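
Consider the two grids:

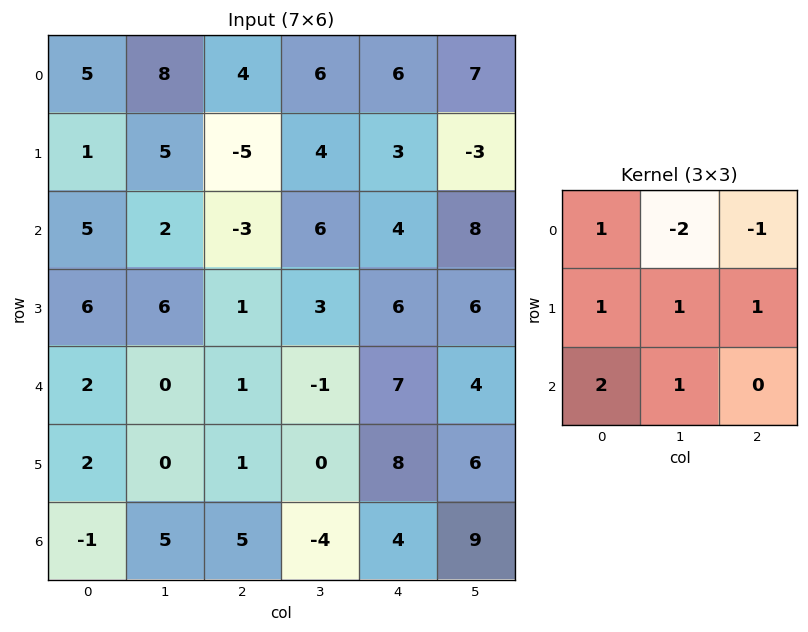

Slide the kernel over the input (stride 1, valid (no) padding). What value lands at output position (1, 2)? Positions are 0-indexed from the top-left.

-4

The receptive field on the input at this output position is [-5 4 3 / -3 6 4 / 1 3 6]. Elementwise product with the kernel and sum: -5·1 + 4·-2 + 3·-1 + -3·1 + 6·1 + 4·1 + 1·2 + 3·1.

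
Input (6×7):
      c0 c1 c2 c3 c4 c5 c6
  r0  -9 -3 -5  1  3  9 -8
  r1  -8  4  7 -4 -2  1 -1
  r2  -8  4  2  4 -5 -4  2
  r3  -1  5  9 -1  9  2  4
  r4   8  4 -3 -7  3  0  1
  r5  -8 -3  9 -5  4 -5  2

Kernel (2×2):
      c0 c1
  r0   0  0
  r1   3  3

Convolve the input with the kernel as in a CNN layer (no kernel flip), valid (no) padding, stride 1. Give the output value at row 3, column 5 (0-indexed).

3

The receptive field on the input at this output position is [2 4 / 0 1]. Elementwise product with the kernel and sum: 0·3 + 1·3.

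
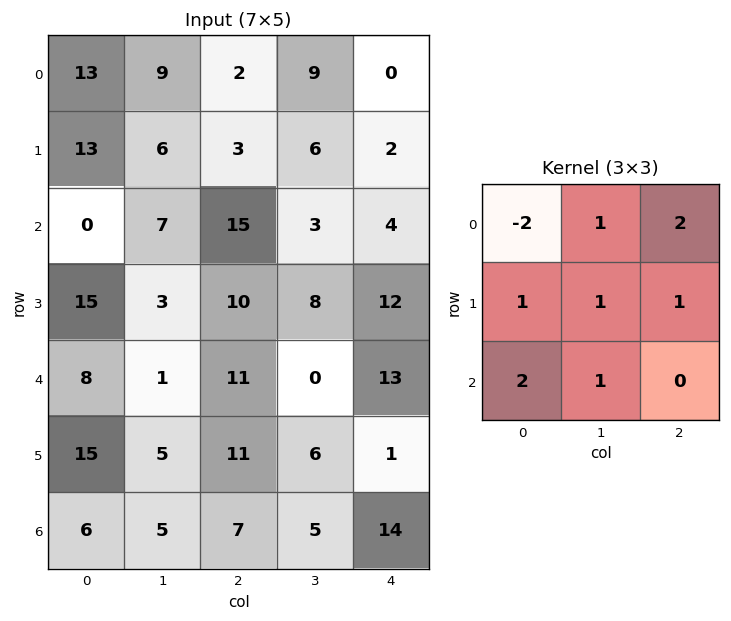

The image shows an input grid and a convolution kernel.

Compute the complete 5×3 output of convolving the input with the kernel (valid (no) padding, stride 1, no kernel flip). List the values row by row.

Output[0,0]: The receptive field on the input at this output position is [13 9 2 / 13 6 3 / 0 7 15]. Elementwise product with the kernel and sum: 13·-2 + 9·1 + 2·2 + 13·1 + 6·1 + 3·1 + 0·2 + 7·1.

16 46 49
41 44 54
82 41 33
48 53 64
55 48 41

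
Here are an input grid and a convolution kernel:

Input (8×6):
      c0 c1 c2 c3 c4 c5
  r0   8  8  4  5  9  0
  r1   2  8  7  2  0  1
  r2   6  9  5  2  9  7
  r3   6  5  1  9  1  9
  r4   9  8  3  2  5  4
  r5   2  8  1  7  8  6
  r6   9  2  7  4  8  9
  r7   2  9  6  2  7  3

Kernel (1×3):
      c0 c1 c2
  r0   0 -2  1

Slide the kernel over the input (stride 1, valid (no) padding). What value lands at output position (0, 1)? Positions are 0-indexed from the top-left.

-3

The receptive field on the input at this output position is [8 4 5]. Elementwise product with the kernel and sum: 4·-2 + 5·1.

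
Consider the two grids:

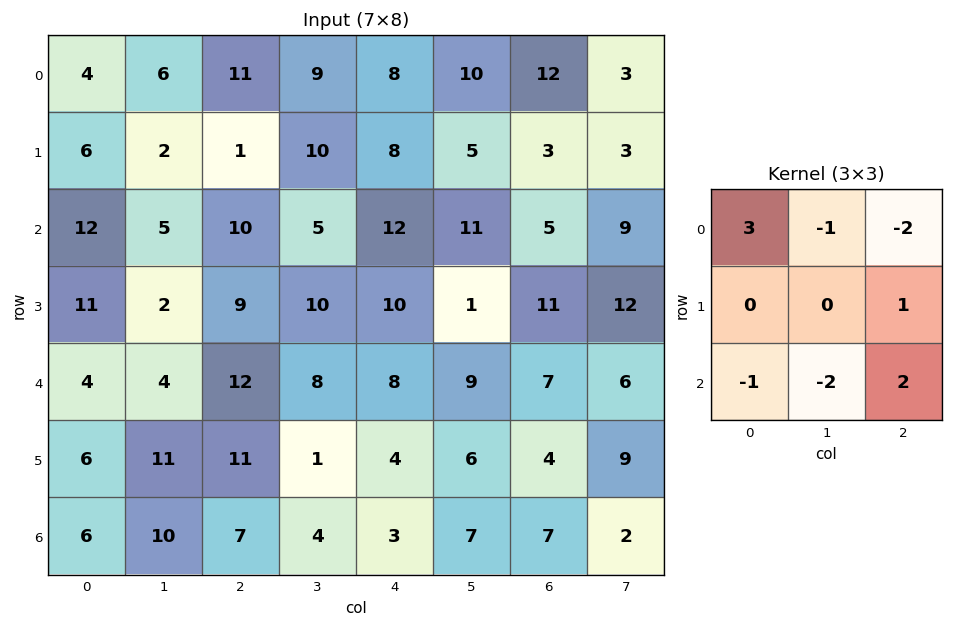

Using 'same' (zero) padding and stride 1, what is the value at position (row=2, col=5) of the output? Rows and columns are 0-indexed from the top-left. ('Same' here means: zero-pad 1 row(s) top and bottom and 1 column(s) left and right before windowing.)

28

The receptive field on the zero-padded input at this output position is [8 5 3 / 12 11 5 / 10 1 11]. Elementwise product with the kernel and sum: 8·3 + 5·-1 + 3·-2 + 5·1 + 10·-1 + 1·-2 + 11·2.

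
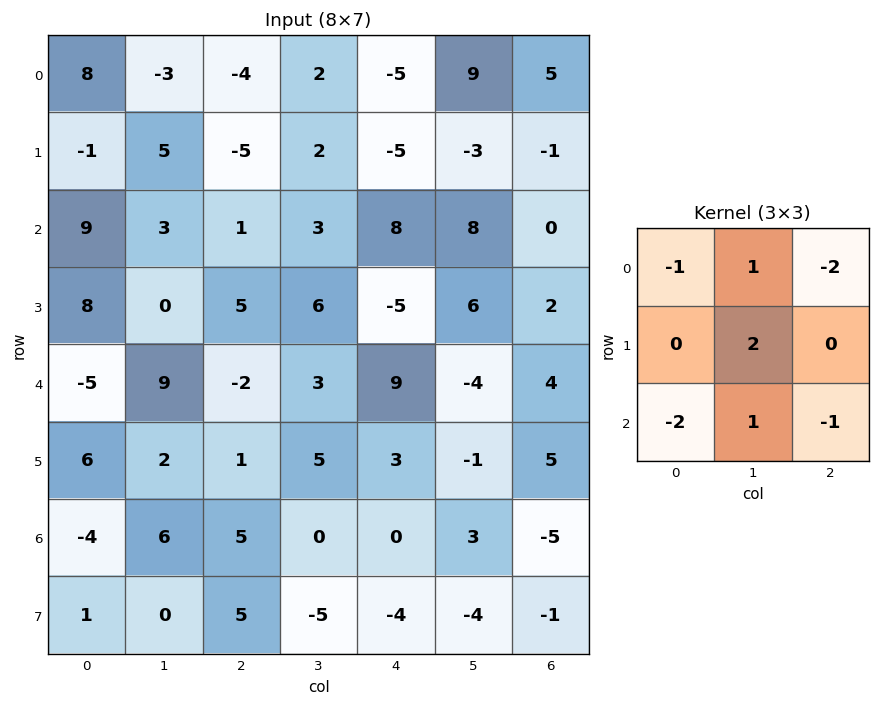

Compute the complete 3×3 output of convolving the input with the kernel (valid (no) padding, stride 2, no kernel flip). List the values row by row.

Output[0,0]: The receptive field on the input at this output position is [8 -3 -4 / -1 5 -5 / 9 3 1]. Elementwise product with the kernel and sum: 8·-1 + -3·1 + -4·-2 + 5·2 + 9·-2 + 3·1 + 1·-1.

-9 13 -10
13 -4 -14
31 -13 -15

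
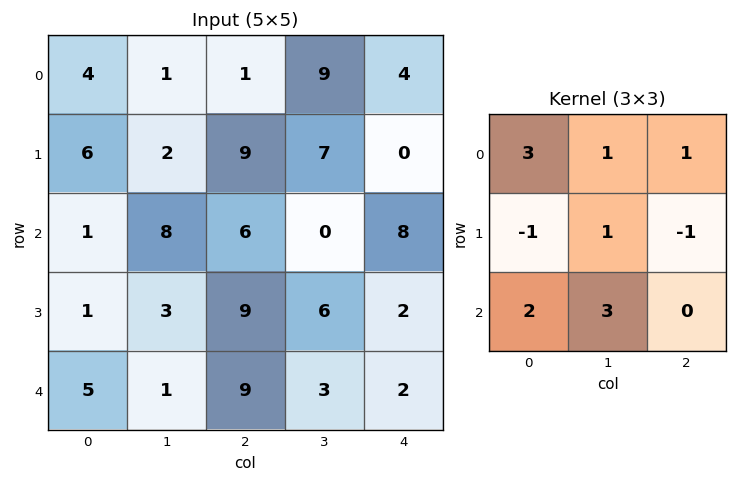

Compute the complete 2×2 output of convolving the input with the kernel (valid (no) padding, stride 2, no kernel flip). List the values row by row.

Output[0,0]: The receptive field on the input at this output position is [4 1 1 / 6 2 9 / 1 8 6]. Elementwise product with the kernel and sum: 4·3 + 1·1 + 1·1 + 6·-1 + 2·1 + 9·-1 + 1·2 + 8·3.

27 26
23 48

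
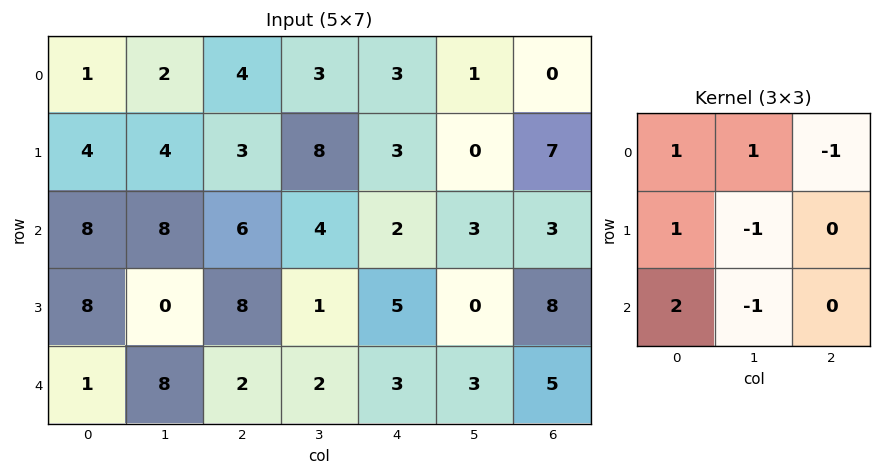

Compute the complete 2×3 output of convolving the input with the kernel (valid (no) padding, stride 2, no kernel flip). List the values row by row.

Output[0,0]: The receptive field on the input at this output position is [1 2 4 / 4 4 3 / 8 8 6]. Elementwise product with the kernel and sum: 1·1 + 2·1 + 4·-1 + 4·1 + 4·-1 + 8·2 + 8·-1.

7 7 8
12 17 10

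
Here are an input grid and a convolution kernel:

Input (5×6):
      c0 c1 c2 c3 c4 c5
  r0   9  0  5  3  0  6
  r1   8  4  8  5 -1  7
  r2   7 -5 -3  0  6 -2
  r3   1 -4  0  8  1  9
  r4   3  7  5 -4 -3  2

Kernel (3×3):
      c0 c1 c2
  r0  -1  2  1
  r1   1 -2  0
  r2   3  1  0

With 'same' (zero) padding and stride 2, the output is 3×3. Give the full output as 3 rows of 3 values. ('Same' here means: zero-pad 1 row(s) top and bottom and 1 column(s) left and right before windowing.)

Output[0,0]: The receptive field on the zero-padded input at this output position is [0 0 0 / 0 9 0 / 0 8 4]. Elementwise product with the kernel and sum: 0·-1 + 0·2 + 0·1 + 0·1 + 9·-2 + 0·3 + 8·1.
Output[0,1]: The receptive field on the zero-padded input at this output position is [0 0 0 / 0 5 3 / 4 8 5]. Elementwise product with the kernel and sum: 0·-1 + 0·2 + 0·1 + 0·1 + 5·-2 + 4·3 + 8·1.

-10 10 17
7 6 13
-8 9 5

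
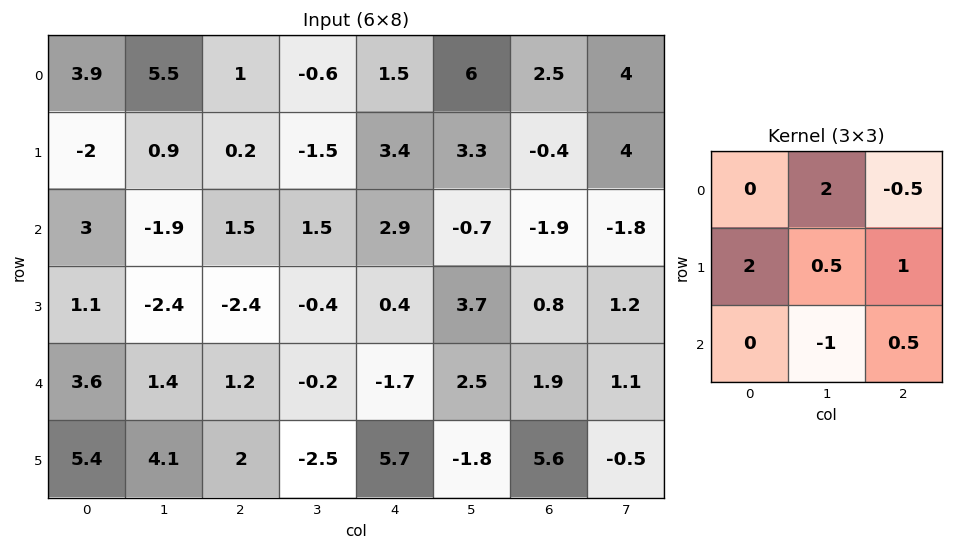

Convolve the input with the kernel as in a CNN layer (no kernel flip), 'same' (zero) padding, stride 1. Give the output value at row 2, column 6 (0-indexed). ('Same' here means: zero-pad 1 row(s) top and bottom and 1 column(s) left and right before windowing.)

-7.15

The receptive field on the zero-padded input at this output position is [3.3 -0.4 4 / -0.7 -1.9 -1.8 / 3.7 0.8 1.2]. Elementwise product with the kernel and sum: -0.4·2 + 4·-0.5 + -0.7·2 + -1.9·0.5 + -1.8·1 + 0.8·-1 + 1.2·0.5.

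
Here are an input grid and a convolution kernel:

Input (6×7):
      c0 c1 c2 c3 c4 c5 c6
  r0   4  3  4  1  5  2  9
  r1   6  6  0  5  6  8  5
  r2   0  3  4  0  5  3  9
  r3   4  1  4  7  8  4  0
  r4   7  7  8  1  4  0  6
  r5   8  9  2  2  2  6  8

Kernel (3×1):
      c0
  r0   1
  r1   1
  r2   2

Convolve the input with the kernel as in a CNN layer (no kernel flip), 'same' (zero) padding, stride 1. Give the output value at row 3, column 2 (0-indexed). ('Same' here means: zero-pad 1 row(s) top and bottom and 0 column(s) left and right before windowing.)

The receptive field on the zero-padded input at this output position is [4 / 4 / 8]. Elementwise product with the kernel and sum: 4·1 + 4·1 + 8·2.

24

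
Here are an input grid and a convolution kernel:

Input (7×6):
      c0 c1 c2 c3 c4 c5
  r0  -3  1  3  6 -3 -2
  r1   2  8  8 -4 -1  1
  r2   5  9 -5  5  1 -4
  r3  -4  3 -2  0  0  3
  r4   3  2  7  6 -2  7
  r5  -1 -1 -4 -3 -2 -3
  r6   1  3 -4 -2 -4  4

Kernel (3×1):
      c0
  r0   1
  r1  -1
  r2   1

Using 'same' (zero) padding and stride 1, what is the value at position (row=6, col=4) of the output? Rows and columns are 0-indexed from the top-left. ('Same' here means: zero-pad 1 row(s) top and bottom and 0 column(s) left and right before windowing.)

The receptive field on the zero-padded input at this output position is [-2 / -4 / 0]. Elementwise product with the kernel and sum: -2·1 + -4·-1 + 0·1.

2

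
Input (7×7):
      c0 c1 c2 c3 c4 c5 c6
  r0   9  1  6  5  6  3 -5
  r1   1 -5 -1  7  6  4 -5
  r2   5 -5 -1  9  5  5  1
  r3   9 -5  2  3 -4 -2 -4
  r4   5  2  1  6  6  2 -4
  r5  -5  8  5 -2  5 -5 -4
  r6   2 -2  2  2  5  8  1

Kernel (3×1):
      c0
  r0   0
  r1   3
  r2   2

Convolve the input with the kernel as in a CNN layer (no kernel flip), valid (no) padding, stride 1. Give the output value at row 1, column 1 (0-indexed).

The receptive field on the input at this output position is [-5 / -5 / -5]. Elementwise product with the kernel and sum: -5·3 + -5·2.

-25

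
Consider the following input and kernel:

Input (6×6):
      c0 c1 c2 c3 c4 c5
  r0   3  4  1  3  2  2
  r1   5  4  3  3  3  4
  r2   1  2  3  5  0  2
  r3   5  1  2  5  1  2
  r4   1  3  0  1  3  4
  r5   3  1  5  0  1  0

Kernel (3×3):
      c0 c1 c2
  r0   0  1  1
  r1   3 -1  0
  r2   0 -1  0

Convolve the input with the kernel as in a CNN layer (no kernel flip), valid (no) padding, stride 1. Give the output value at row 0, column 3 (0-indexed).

10

The receptive field on the input at this output position is [3 2 2 / 3 3 4 / 5 0 2]. Elementwise product with the kernel and sum: 2·1 + 2·1 + 3·3 + 3·-1 + 0·-1.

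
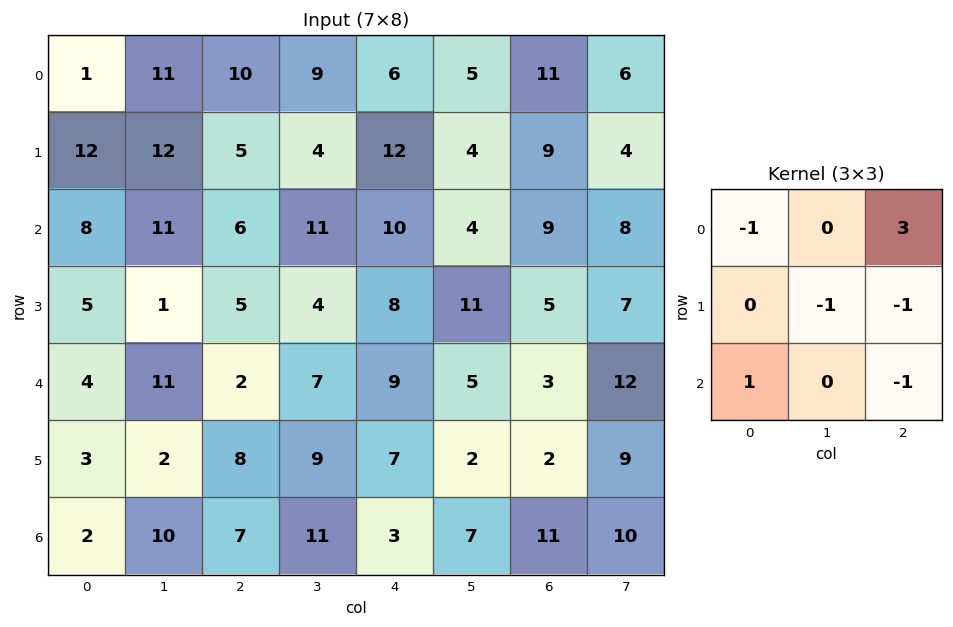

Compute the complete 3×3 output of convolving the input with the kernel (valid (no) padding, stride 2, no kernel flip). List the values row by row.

Output[0,0]: The receptive field on the input at this output position is [1 11 10 / 12 12 5 / 8 11 6]. Elementwise product with the kernel and sum: 1·-1 + 10·3 + 12·-1 + 5·-1 + 8·1 + 6·-1.

14 -12 15
6 5 7
-13 13 -12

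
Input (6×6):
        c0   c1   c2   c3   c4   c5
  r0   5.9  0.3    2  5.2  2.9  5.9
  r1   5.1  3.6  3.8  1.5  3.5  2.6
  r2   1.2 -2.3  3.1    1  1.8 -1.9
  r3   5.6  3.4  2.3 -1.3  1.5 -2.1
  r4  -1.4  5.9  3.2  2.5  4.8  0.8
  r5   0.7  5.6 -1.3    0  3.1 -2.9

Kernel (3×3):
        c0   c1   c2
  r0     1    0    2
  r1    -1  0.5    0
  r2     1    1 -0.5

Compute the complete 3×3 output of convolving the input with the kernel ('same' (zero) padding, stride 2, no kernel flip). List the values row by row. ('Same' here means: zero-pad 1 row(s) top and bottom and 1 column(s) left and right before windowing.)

6.25 7.35 -0.05
11.7 16.8 7.85
4 0.8 -1.05

Output[0,0]: The receptive field on the zero-padded input at this output position is [0 0 0 / 0 5.9 0.3 / 0 5.1 3.6]. Elementwise product with the kernel and sum: 0·1 + 0·2 + 0·-1 + 5.9·0.5 + 0·1 + 5.1·1 + 3.6·-0.5.
Output[0,1]: The receptive field on the zero-padded input at this output position is [0 0 0 / 0.3 2 5.2 / 3.6 3.8 1.5]. Elementwise product with the kernel and sum: 0·1 + 0·2 + 0.3·-1 + 2·0.5 + 3.6·1 + 3.8·1 + 1.5·-0.5.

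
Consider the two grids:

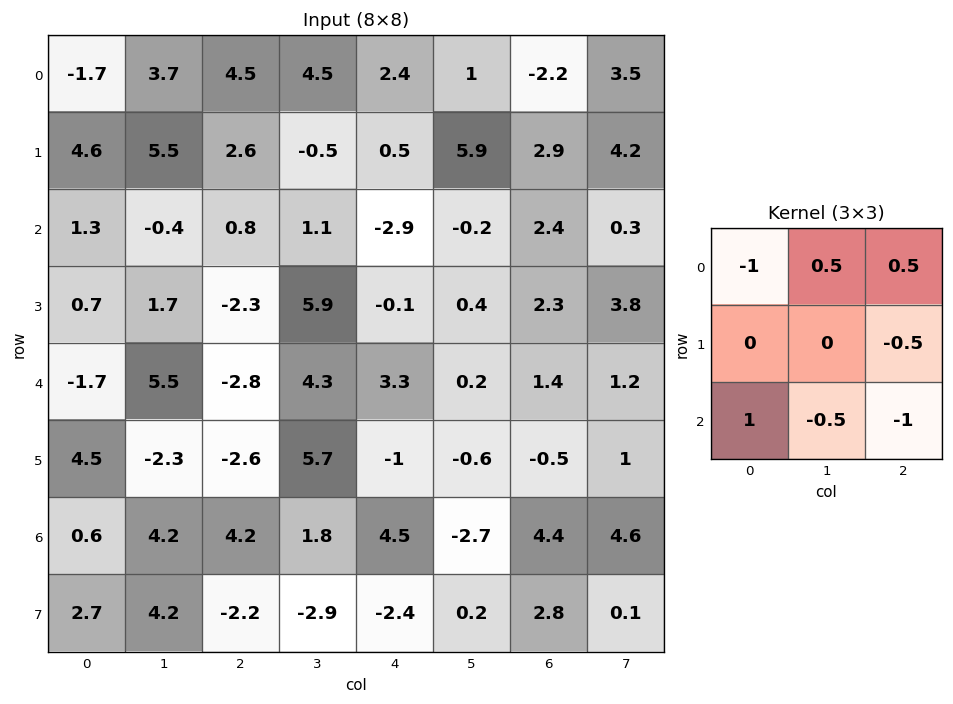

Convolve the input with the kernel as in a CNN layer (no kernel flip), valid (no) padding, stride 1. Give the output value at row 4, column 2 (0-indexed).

5.9

The receptive field on the input at this output position is [-2.8 4.3 3.3 / -2.6 5.7 -1 / 4.2 1.8 4.5]. Elementwise product with the kernel and sum: -2.8·-1 + 4.3·0.5 + 3.3·0.5 + -1·-0.5 + 4.2·1 + 1.8·-0.5 + 4.5·-1.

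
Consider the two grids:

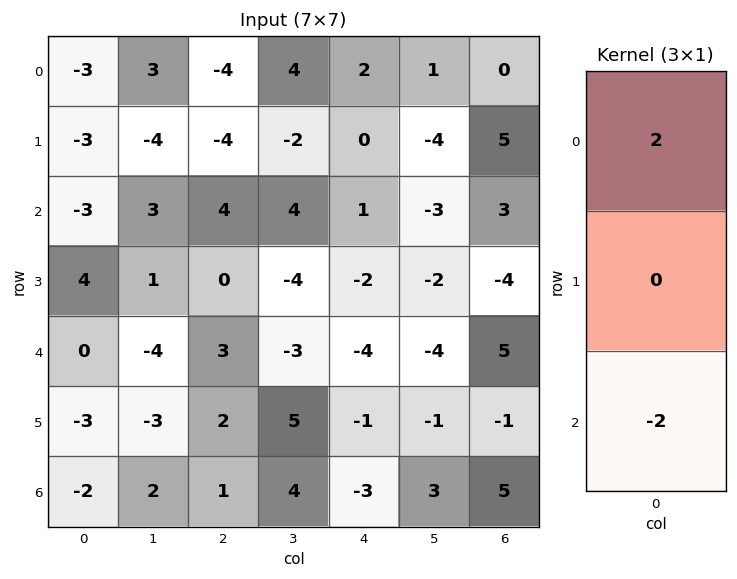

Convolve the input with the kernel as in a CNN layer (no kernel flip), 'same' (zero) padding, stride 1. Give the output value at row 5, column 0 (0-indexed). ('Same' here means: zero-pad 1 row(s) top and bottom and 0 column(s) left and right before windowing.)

4

The receptive field on the zero-padded input at this output position is [0 / -3 / -2]. Elementwise product with the kernel and sum: 0·2 + -2·-2.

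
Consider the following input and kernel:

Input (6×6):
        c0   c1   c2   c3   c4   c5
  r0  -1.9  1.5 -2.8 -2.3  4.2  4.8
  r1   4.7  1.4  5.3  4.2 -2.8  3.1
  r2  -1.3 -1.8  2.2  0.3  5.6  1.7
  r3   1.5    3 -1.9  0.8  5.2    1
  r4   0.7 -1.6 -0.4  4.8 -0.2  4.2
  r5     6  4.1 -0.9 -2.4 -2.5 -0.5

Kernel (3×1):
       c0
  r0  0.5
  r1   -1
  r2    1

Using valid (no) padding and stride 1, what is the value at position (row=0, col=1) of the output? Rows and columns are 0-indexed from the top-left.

The receptive field on the input at this output position is [1.5 / 1.4 / -1.8]. Elementwise product with the kernel and sum: 1.5·0.5 + 1.4·-1 + -1.8·1.

-2.45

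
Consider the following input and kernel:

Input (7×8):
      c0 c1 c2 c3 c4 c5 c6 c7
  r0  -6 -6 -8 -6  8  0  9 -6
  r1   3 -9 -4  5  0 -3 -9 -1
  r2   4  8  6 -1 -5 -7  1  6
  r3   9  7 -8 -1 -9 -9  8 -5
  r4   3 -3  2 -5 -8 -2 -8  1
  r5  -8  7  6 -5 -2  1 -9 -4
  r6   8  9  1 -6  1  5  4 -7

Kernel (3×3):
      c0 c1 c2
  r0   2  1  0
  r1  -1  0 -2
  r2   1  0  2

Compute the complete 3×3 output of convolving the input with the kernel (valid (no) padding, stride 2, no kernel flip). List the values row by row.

3 -22 31
30 23 -48
9 0 11

Output[0,0]: The receptive field on the input at this output position is [-6 -6 -8 / 3 -9 -4 / 4 8 6]. Elementwise product with the kernel and sum: -6·2 + -6·1 + 3·-1 + -4·-2 + 4·1 + 6·2.
Output[0,1]: The receptive field on the input at this output position is [-8 -6 8 / -4 5 0 / 6 -1 -5]. Elementwise product with the kernel and sum: -8·2 + -6·1 + -4·-1 + 0·-2 + 6·1 + -5·2.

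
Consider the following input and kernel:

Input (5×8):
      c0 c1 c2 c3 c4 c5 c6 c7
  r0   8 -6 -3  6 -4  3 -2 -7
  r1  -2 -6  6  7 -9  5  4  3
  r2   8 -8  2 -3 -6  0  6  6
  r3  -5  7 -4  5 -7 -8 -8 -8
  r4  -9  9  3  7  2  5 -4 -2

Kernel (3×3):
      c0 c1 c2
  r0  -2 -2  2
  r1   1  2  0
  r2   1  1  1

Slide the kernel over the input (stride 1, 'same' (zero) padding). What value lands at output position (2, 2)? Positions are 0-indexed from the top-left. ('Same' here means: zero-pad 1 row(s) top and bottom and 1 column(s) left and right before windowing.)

18

The receptive field on the zero-padded input at this output position is [-6 6 7 / -8 2 -3 / 7 -4 5]. Elementwise product with the kernel and sum: -6·-2 + 6·-2 + 7·2 + -8·1 + 2·2 + 7·1 + -4·1 + 5·1.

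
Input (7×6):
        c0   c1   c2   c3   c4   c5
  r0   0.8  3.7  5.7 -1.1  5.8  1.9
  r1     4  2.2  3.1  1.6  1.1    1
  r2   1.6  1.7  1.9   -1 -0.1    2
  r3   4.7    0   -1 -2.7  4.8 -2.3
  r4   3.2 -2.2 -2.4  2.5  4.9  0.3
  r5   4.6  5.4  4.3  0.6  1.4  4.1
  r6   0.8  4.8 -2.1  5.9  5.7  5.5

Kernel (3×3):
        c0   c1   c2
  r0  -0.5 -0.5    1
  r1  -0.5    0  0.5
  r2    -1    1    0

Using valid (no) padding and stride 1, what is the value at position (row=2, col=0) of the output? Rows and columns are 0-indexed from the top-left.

The receptive field on the input at this output position is [1.6 1.7 1.9 / 4.7 0 -1 / 3.2 -2.2 -2.4]. Elementwise product with the kernel and sum: 1.6·-0.5 + 1.7·-0.5 + 1.9·1 + 4.7·-0.5 + -1·0.5 + 3.2·-1 + -2.2·1.

-8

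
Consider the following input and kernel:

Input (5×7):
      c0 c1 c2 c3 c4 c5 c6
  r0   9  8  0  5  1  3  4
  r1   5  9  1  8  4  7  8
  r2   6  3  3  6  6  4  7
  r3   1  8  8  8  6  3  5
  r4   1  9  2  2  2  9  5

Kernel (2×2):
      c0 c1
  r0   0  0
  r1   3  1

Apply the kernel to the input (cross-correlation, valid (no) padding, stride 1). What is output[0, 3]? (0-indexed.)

28

The receptive field on the input at this output position is [5 1 / 8 4]. Elementwise product with the kernel and sum: 8·3 + 4·1.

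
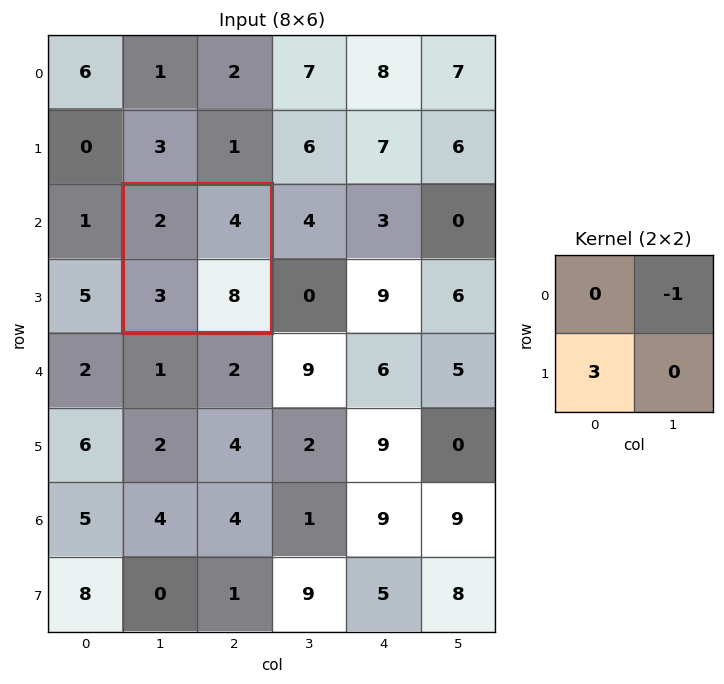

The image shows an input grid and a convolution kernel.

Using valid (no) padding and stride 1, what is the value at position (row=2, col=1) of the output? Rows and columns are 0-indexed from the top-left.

The receptive field on the input at this output position is [2 4 / 3 8]. Elementwise product with the kernel and sum: 4·-1 + 3·3.

5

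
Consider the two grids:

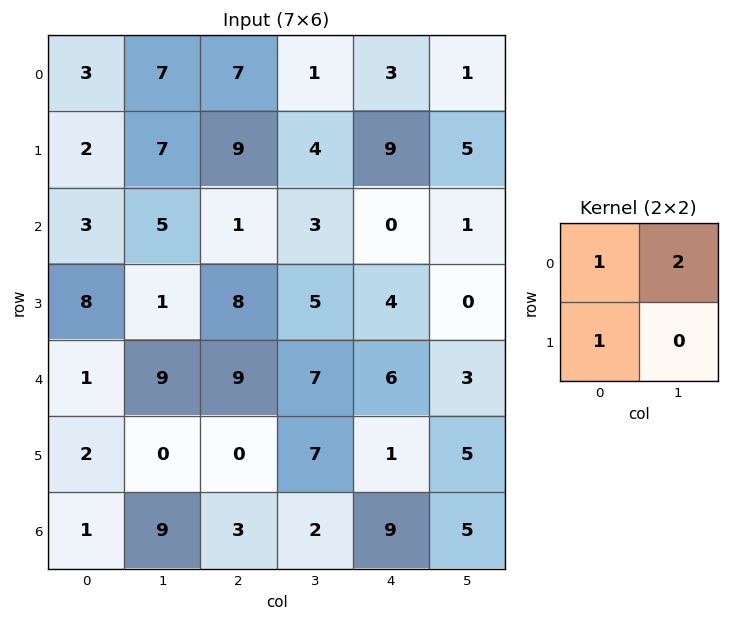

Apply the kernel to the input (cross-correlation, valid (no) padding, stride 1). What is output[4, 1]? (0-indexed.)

27

The receptive field on the input at this output position is [9 9 / 0 0]. Elementwise product with the kernel and sum: 9·1 + 9·2 + 0·1.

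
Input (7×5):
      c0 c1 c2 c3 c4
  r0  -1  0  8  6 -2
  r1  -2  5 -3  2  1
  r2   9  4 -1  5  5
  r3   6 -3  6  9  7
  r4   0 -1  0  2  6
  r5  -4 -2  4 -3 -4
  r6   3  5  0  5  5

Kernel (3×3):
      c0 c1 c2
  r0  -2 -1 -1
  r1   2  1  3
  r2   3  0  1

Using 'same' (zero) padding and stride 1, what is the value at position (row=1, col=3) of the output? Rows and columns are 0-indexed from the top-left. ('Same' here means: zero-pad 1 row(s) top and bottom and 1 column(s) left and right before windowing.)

-19

The receptive field on the zero-padded input at this output position is [8 6 -2 / -3 2 1 / -1 5 5]. Elementwise product with the kernel and sum: 8·-2 + 6·-1 + -2·-1 + -3·2 + 2·1 + 1·3 + -1·3 + 5·1.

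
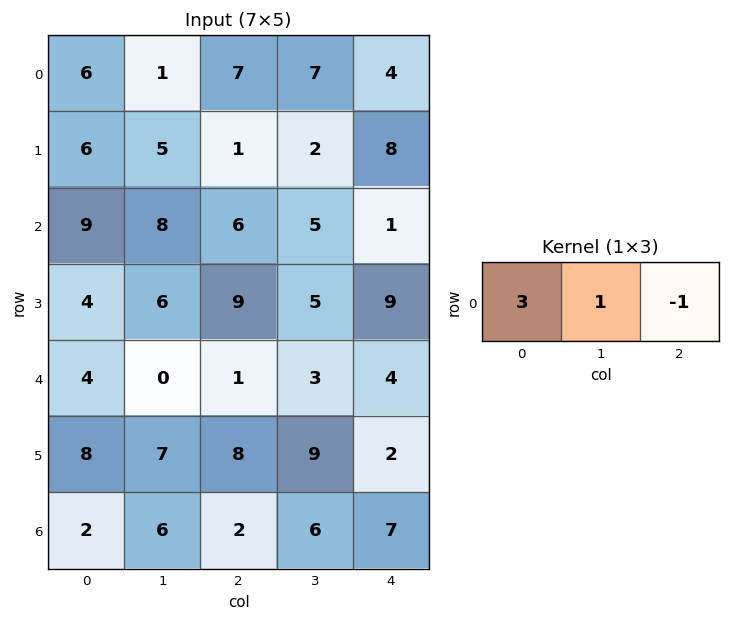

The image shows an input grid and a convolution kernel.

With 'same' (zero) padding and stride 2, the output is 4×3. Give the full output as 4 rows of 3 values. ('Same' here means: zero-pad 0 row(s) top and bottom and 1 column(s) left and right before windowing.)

Output[0,0]: The receptive field on the zero-padded input at this output position is [0 6 1]. Elementwise product with the kernel and sum: 0·3 + 6·1 + 1·-1.

5 3 25
1 25 16
4 -2 13
-4 14 25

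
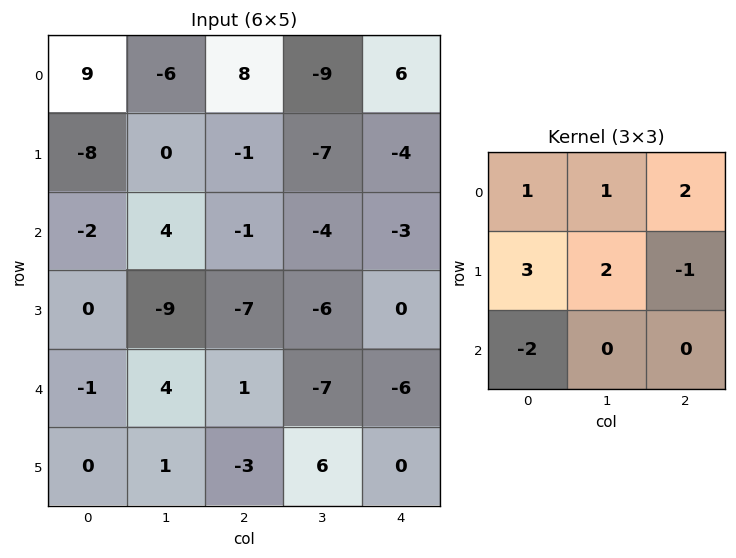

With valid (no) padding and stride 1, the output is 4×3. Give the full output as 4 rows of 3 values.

Output[0,0]: The receptive field on the input at this output position is [9 -6 8 / -8 0 -1 / -2 4 -1]. Elementwise product with the kernel and sum: 9·1 + -6·1 + 8·2 + -8·3 + 0·2 + -1·-1 + -2·-2.
Output[0,1]: The receptive field on the input at this output position is [-6 8 -9 / 0 -1 -7 / 4 -1 -4]. Elementwise product with the kernel and sum: -6·1 + 8·1 + -9·2 + 0·3 + -1·2 + -7·-1 + 4·-2.

0 -19 0
-7 17 -10
-9 -48 -46
-19 -9 -12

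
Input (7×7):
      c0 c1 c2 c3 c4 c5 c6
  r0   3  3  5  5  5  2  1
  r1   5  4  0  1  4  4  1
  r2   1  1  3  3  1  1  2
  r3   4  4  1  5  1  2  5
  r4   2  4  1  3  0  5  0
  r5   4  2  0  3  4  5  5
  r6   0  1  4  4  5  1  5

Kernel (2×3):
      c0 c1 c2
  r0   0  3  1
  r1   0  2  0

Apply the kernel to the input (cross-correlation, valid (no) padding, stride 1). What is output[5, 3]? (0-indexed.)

The receptive field on the input at this output position is [3 4 5 / 4 5 1]. Elementwise product with the kernel and sum: 4·3 + 5·1 + 5·2.

27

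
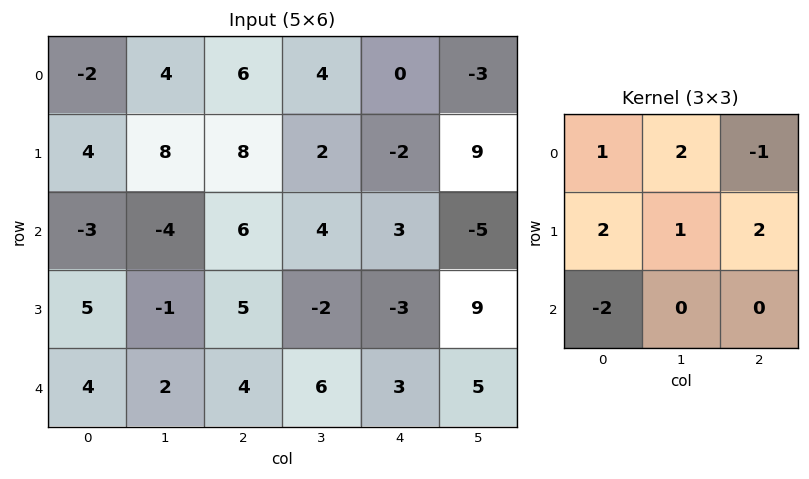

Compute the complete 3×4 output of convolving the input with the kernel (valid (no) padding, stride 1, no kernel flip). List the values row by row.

38 48 16 19
4 30 26 -6
-6 -1 5 14

Output[0,0]: The receptive field on the input at this output position is [-2 4 6 / 4 8 8 / -3 -4 6]. Elementwise product with the kernel and sum: -2·1 + 4·2 + 6·-1 + 4·2 + 8·1 + 8·2 + -3·-2.
Output[0,1]: The receptive field on the input at this output position is [4 6 4 / 8 8 2 / -4 6 4]. Elementwise product with the kernel and sum: 4·1 + 6·2 + 4·-1 + 8·2 + 8·1 + 2·2 + -4·-2.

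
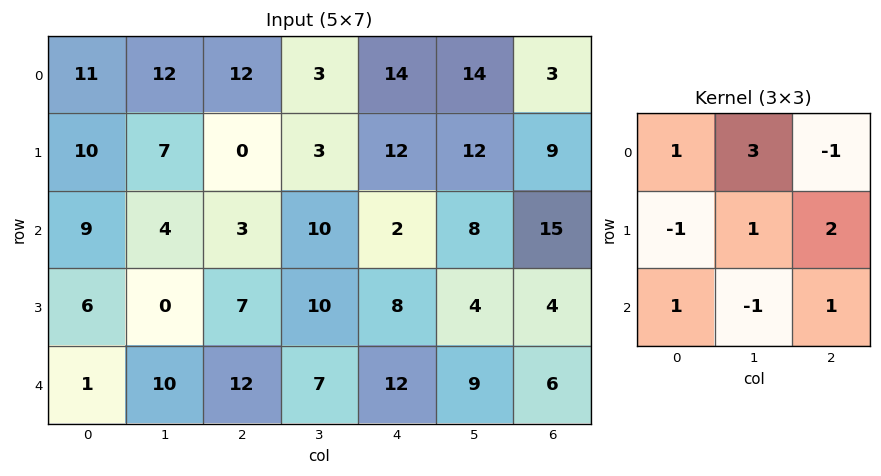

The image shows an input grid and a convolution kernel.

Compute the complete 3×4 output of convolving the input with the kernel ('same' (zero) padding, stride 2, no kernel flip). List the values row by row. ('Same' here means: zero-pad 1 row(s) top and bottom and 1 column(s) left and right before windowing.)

32 16 42 -8
34 26 41 46
39 27 53 13

Output[0,0]: The receptive field on the zero-padded input at this output position is [0 0 0 / 0 11 12 / 0 10 7]. Elementwise product with the kernel and sum: 0·1 + 0·3 + 0·-1 + 0·-1 + 11·1 + 12·2 + 0·1 + 10·-1 + 7·1.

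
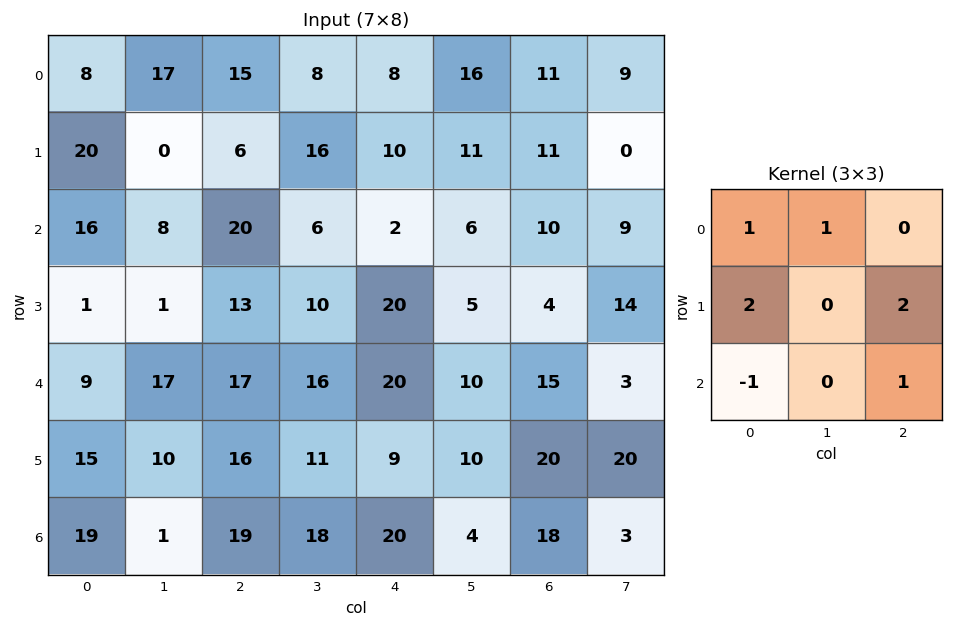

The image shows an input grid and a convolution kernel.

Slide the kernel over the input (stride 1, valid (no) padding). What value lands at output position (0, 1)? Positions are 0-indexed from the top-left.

62

The receptive field on the input at this output position is [17 15 8 / 0 6 16 / 8 20 6]. Elementwise product with the kernel and sum: 17·1 + 15·1 + 0·2 + 16·2 + 8·-1 + 6·1.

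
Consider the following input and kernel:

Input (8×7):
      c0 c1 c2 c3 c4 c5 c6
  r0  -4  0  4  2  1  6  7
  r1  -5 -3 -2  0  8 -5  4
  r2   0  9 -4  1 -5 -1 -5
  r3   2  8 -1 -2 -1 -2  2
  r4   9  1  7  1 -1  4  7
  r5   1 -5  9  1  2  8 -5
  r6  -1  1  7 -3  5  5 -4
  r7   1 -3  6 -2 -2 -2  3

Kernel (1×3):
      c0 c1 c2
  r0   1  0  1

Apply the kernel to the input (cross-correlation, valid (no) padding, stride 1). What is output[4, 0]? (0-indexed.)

16

The receptive field on the input at this output position is [9 1 7]. Elementwise product with the kernel and sum: 9·1 + 7·1.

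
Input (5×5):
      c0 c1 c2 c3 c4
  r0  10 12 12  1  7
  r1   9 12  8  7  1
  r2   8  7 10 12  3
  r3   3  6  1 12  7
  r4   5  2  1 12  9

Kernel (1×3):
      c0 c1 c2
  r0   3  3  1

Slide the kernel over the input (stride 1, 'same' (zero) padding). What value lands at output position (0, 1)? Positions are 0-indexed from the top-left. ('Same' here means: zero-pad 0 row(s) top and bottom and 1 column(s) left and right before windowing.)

78

The receptive field on the zero-padded input at this output position is [10 12 12]. Elementwise product with the kernel and sum: 10·3 + 12·3 + 12·1.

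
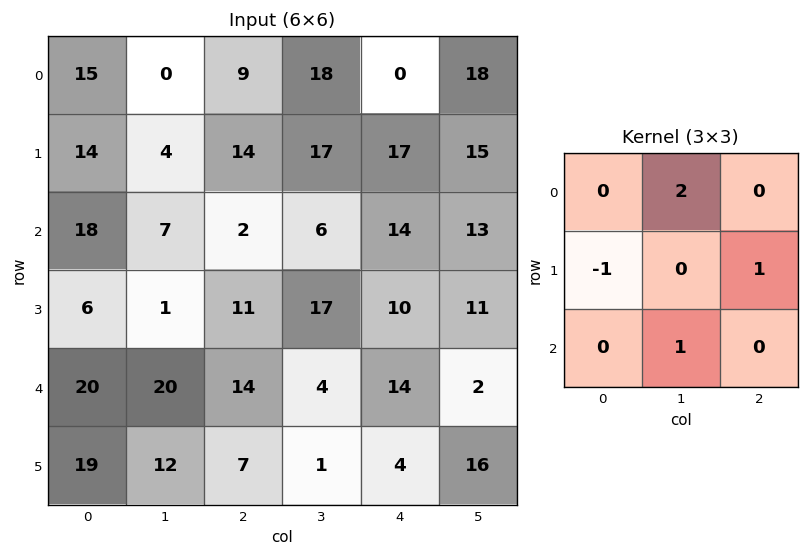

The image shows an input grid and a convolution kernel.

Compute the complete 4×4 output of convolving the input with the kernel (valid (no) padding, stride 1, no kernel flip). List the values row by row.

7 33 45 12
-7 38 63 51
39 34 15 36
8 13 35 22

Output[0,0]: The receptive field on the input at this output position is [15 0 9 / 14 4 14 / 18 7 2]. Elementwise product with the kernel and sum: 0·2 + 14·-1 + 14·1 + 7·1.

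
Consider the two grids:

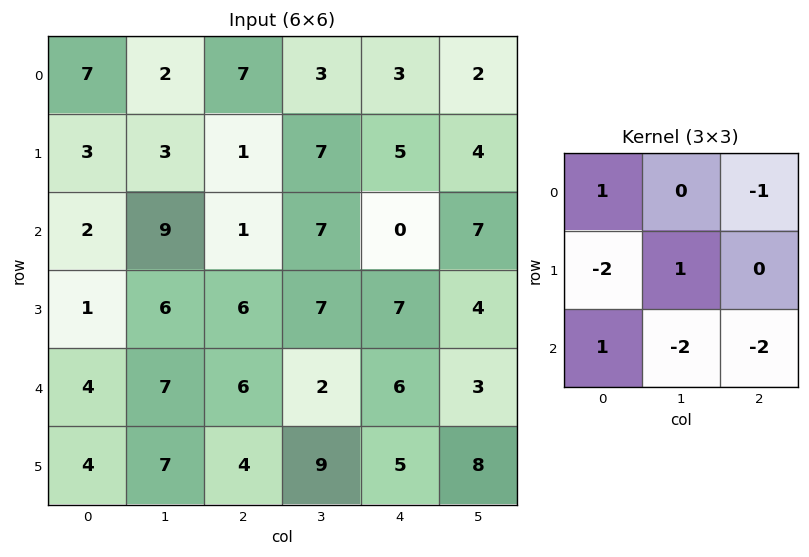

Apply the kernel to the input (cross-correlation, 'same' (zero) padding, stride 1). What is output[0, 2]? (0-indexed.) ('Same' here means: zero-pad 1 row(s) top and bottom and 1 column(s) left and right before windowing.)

The receptive field on the zero-padded input at this output position is [0 0 0 / 2 7 3 / 3 1 7]. Elementwise product with the kernel and sum: 0·1 + 0·-1 + 2·-2 + 7·1 + 3·1 + 1·-2 + 7·-2.

-10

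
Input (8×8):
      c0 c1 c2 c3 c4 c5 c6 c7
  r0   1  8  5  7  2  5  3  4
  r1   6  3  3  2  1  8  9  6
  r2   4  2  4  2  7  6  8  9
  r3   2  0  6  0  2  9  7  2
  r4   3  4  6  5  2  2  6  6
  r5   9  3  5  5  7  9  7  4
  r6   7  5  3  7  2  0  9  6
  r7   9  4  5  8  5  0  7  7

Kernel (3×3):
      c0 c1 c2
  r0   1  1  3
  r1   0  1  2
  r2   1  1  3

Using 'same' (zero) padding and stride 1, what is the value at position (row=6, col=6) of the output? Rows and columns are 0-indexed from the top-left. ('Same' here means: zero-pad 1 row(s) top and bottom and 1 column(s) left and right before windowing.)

77

The receptive field on the zero-padded input at this output position is [9 7 4 / 0 9 6 / 0 7 7]. Elementwise product with the kernel and sum: 9·1 + 7·1 + 4·3 + 9·1 + 6·2 + 0·1 + 7·1 + 7·3.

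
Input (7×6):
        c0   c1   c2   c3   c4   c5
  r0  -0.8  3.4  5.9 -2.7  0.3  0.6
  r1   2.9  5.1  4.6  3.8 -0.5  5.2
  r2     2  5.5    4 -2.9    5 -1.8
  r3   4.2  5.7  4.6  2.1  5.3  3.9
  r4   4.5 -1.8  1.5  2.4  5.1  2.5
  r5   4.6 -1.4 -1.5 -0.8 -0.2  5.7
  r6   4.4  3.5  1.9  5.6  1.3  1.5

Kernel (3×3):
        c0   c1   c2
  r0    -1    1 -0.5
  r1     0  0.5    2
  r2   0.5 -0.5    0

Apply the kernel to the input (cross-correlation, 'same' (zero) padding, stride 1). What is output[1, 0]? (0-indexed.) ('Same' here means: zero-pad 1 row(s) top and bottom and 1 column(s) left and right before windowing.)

The receptive field on the zero-padded input at this output position is [0 -0.8 3.4 / 0 2.9 5.1 / 0 2 5.5]. Elementwise product with the kernel and sum: 0·-1 + -0.8·1 + 3.4·-0.5 + 2.9·0.5 + 5.1·2 + 0·0.5 + 2·-0.5.

8.15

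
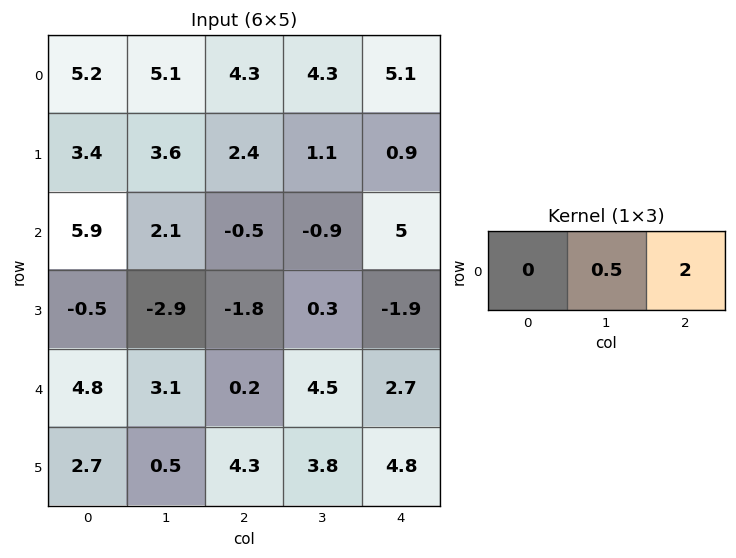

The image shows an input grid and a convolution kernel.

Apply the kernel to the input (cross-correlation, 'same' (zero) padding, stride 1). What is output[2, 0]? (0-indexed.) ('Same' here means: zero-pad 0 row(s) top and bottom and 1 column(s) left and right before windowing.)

7.15

The receptive field on the zero-padded input at this output position is [0 5.9 2.1]. Elementwise product with the kernel and sum: 5.9·0.5 + 2.1·2.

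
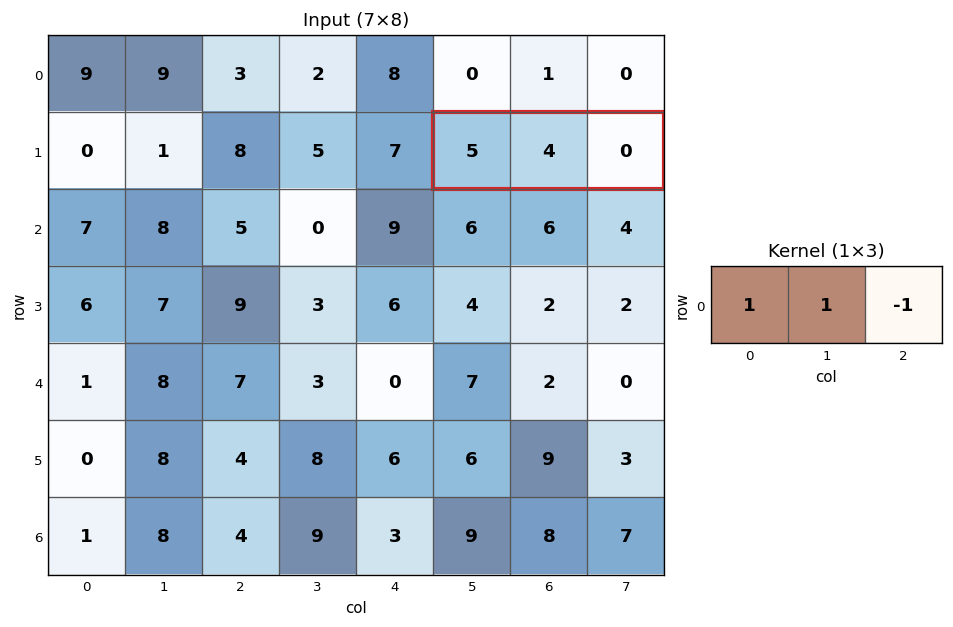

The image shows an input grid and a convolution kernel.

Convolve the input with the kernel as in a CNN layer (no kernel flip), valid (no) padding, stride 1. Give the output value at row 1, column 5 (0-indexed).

9

The receptive field on the input at this output position is [5 4 0]. Elementwise product with the kernel and sum: 5·1 + 4·1 + 0·-1.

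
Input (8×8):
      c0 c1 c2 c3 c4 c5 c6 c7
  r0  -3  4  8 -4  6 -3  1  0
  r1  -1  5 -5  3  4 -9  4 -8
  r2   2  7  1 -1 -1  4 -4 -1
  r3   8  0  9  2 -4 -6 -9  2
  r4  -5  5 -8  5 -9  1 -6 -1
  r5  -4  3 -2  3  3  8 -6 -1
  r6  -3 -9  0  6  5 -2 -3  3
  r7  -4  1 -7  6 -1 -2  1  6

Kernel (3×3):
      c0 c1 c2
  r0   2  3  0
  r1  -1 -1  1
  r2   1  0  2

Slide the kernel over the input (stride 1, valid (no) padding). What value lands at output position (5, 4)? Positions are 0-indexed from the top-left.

The receptive field on the input at this output position is [3 8 -6 / 5 -2 -3 / -1 -2 1]. Elementwise product with the kernel and sum: 3·2 + 8·3 + 5·-1 + -2·-1 + -3·1 + -1·1 + 1·2.

25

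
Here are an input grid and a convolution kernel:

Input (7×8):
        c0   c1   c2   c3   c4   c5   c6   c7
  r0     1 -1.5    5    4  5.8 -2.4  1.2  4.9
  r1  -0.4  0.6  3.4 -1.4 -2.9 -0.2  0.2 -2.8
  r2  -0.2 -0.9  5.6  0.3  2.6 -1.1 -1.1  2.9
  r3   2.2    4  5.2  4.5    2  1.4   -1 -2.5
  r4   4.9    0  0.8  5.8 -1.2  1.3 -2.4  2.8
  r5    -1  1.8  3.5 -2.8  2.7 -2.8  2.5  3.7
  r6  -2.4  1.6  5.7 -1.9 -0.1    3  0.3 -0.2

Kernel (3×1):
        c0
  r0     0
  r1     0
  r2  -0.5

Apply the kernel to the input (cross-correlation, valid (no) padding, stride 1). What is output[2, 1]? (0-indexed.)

The receptive field on the input at this output position is [-0.9 / 4 / 0]. Elementwise product with the kernel and sum: 0·-0.5.

0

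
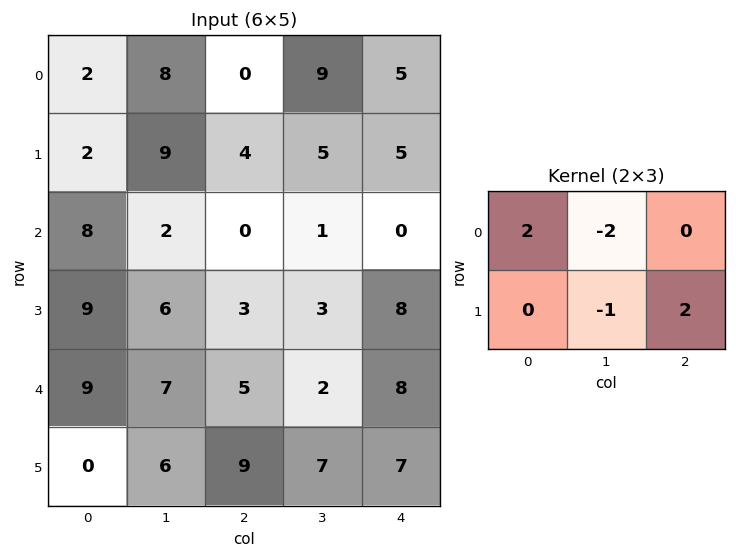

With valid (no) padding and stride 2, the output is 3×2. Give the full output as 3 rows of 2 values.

Output[0,0]: The receptive field on the input at this output position is [2 8 0 / 2 9 4]. Elementwise product with the kernel and sum: 2·2 + 8·-2 + 9·-1 + 4·2.
Output[0,1]: The receptive field on the input at this output position is [0 9 5 / 4 5 5]. Elementwise product with the kernel and sum: 0·2 + 9·-2 + 5·-1 + 5·2.

-13 -13
12 11
16 13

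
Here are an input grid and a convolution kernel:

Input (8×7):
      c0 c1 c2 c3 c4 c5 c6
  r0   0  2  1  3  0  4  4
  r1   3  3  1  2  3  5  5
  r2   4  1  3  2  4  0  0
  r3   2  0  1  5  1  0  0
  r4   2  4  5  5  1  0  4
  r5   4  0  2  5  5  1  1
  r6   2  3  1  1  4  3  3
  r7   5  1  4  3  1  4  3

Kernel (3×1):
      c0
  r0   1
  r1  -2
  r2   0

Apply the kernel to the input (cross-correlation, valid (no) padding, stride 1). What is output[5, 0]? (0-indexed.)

0

The receptive field on the input at this output position is [4 / 2 / 5]. Elementwise product with the kernel and sum: 4·1 + 2·-2.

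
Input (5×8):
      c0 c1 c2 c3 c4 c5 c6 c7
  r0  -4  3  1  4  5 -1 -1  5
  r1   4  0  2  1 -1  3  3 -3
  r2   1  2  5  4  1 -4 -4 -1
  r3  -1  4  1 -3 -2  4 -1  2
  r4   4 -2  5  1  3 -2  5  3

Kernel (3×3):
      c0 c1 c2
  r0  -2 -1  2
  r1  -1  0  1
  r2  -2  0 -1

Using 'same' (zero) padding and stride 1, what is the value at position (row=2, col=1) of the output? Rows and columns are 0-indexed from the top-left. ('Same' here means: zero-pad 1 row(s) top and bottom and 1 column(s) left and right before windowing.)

1

The receptive field on the zero-padded input at this output position is [4 0 2 / 1 2 5 / -1 4 1]. Elementwise product with the kernel and sum: 4·-2 + 0·-1 + 2·2 + 1·-1 + 5·1 + -1·-2 + 1·-1.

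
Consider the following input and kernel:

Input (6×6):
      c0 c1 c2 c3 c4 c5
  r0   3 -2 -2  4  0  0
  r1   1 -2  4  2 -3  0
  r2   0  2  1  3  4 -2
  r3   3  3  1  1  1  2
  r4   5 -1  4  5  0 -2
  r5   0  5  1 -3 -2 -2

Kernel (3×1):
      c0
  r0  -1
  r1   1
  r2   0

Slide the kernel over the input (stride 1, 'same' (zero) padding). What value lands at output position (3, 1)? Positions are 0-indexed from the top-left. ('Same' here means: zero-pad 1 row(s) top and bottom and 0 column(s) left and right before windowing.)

The receptive field on the zero-padded input at this output position is [2 / 3 / -1]. Elementwise product with the kernel and sum: 2·-1 + 3·1.

1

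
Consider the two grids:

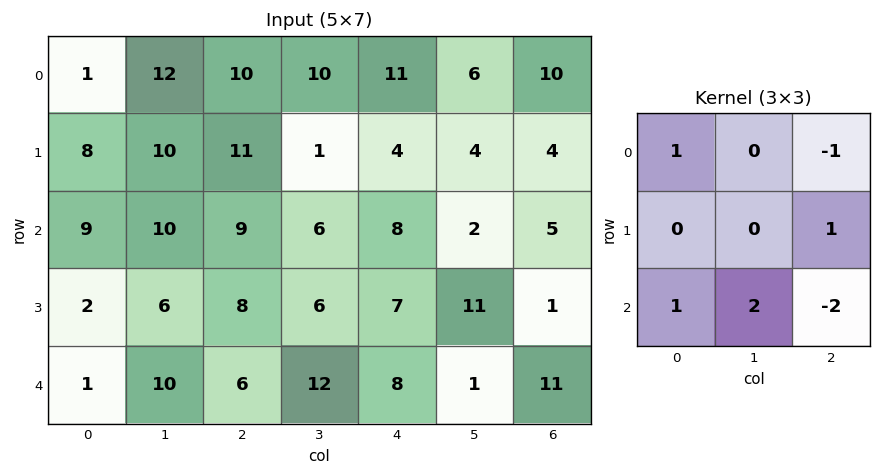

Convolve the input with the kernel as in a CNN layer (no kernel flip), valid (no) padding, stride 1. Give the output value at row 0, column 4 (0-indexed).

The receptive field on the input at this output position is [11 6 10 / 4 4 4 / 8 2 5]. Elementwise product with the kernel and sum: 11·1 + 10·-1 + 4·1 + 8·1 + 2·2 + 5·-2.

7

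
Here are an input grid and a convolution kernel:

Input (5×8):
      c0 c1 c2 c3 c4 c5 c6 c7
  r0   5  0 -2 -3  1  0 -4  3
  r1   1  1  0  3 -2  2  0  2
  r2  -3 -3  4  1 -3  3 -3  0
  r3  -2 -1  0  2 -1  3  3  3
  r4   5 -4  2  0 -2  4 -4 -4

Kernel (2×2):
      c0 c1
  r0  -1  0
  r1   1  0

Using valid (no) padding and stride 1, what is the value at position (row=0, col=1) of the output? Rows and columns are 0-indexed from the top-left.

The receptive field on the input at this output position is [0 -2 / 1 0]. Elementwise product with the kernel and sum: 0·-1 + 1·1.

1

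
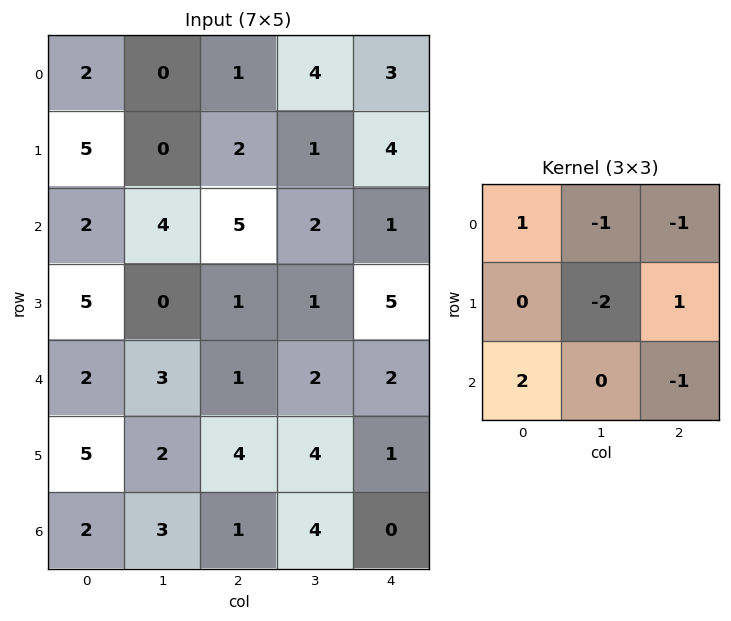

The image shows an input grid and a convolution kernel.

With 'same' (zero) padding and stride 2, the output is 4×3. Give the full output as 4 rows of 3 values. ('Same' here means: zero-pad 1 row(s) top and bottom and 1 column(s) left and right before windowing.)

-4 1 -4
-5 -12 -3
-8 -2 0
-8 -4 3

Output[0,0]: The receptive field on the zero-padded input at this output position is [0 0 0 / 0 2 0 / 0 5 0]. Elementwise product with the kernel and sum: 0·1 + 0·-1 + 0·-1 + 2·-2 + 0·1 + 0·2 + 0·-1.
Output[0,1]: The receptive field on the zero-padded input at this output position is [0 0 0 / 0 1 4 / 0 2 1]. Elementwise product with the kernel and sum: 0·1 + 0·-1 + 0·-1 + 1·-2 + 4·1 + 0·2 + 1·-1.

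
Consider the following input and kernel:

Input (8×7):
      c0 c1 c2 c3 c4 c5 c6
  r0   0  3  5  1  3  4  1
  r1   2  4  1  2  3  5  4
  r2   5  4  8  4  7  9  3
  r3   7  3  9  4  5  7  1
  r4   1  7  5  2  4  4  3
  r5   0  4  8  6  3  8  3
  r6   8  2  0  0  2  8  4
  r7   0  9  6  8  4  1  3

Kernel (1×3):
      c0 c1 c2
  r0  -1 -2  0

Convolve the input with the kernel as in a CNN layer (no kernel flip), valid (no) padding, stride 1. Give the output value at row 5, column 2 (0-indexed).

-20

The receptive field on the input at this output position is [8 6 3]. Elementwise product with the kernel and sum: 8·-1 + 6·-2.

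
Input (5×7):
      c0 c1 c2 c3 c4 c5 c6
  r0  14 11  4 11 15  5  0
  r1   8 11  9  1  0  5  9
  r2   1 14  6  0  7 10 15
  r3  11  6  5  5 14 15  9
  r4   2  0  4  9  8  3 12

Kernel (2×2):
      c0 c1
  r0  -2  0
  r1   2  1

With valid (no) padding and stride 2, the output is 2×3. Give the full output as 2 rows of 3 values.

Output[0,0]: The receptive field on the input at this output position is [14 11 / 8 11]. Elementwise product with the kernel and sum: 14·-2 + 8·2 + 11·1.
Output[0,1]: The receptive field on the input at this output position is [4 11 / 9 1]. Elementwise product with the kernel and sum: 4·-2 + 9·2 + 1·1.

-1 11 -25
26 3 29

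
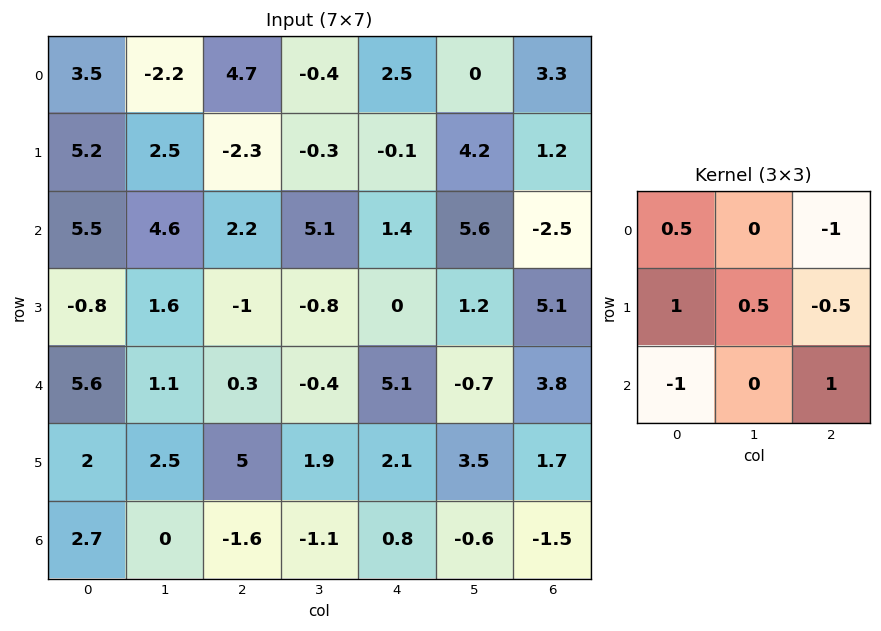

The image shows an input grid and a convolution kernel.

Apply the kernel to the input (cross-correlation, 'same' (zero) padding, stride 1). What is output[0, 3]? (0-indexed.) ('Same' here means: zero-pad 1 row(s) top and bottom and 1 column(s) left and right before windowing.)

5.45

The receptive field on the zero-padded input at this output position is [0 0 0 / 4.7 -0.4 2.5 / -2.3 -0.3 -0.1]. Elementwise product with the kernel and sum: 0·0.5 + 0·-1 + 4.7·1 + -0.4·0.5 + 2.5·-0.5 + -2.3·-1 + -0.1·1.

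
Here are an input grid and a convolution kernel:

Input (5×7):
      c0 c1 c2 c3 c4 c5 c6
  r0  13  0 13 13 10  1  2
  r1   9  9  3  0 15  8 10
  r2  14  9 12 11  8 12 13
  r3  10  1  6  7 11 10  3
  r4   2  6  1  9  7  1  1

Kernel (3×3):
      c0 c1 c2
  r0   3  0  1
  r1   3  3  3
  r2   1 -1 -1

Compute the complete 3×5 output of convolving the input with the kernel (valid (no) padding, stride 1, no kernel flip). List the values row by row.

108 35 96 100 114
138 111 105 87 152
100 76 101 130 114

Output[0,0]: The receptive field on the input at this output position is [13 0 13 / 9 9 3 / 14 9 12]. Elementwise product with the kernel and sum: 13·3 + 13·1 + 9·3 + 9·3 + 3·3 + 14·1 + 9·-1 + 12·-1.
Output[0,1]: The receptive field on the input at this output position is [0 13 13 / 9 3 0 / 9 12 11]. Elementwise product with the kernel and sum: 0·3 + 13·1 + 9·3 + 3·3 + 0·3 + 9·1 + 12·-1 + 11·-1.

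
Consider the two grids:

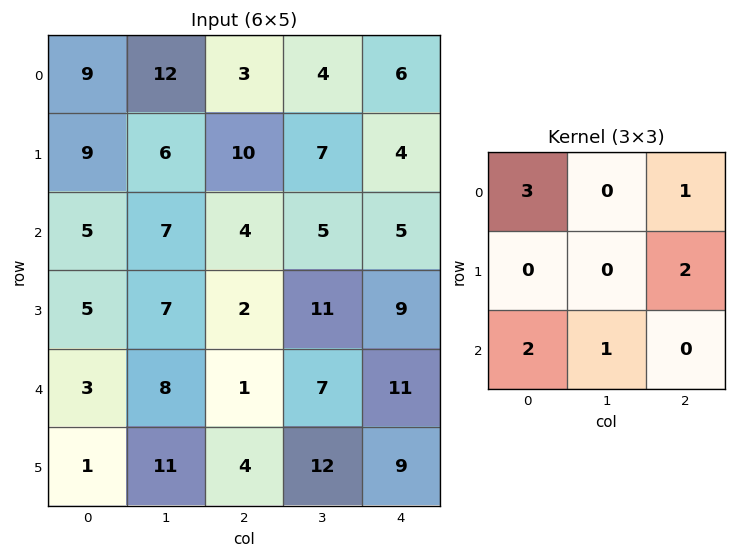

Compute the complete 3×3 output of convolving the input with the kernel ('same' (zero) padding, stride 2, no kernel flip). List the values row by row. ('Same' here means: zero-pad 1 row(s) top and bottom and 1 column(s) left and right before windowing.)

Output[0,0]: The receptive field on the zero-padded input at this output position is [0 0 0 / 0 9 12 / 0 9 6]. Elementwise product with the kernel and sum: 0·3 + 0·1 + 12·2 + 0·2 + 9·1.

33 30 18
25 51 52
24 72 66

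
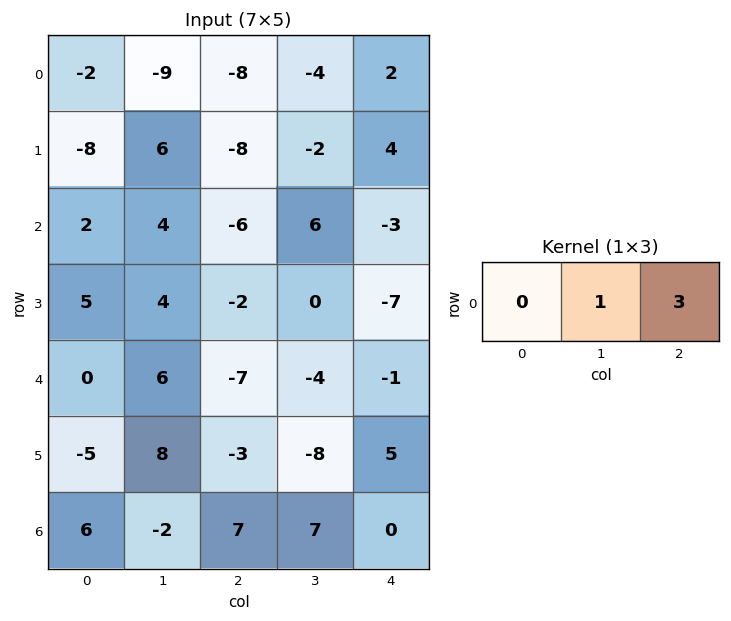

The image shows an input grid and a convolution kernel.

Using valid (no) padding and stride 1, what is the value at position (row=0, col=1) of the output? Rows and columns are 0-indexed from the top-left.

The receptive field on the input at this output position is [-9 -8 -4]. Elementwise product with the kernel and sum: -8·1 + -4·3.

-20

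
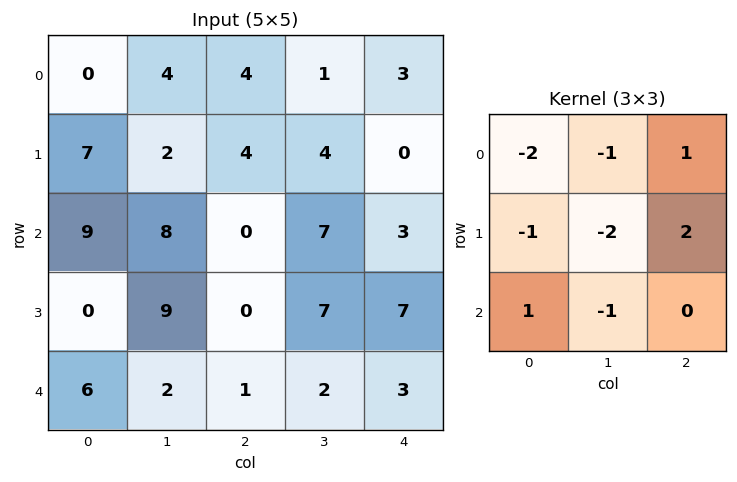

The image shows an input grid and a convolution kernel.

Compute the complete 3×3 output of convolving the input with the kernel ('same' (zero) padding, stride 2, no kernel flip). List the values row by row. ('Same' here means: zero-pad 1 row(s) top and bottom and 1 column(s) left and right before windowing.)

1 -12 -3
-7 11 -21
1 -11 -29

Output[0,0]: The receptive field on the zero-padded input at this output position is [0 0 0 / 0 0 4 / 0 7 2]. Elementwise product with the kernel and sum: 0·-2 + 0·-1 + 0·1 + 0·-1 + 0·-2 + 4·2 + 0·1 + 7·-1.
Output[0,1]: The receptive field on the zero-padded input at this output position is [0 0 0 / 4 4 1 / 2 4 4]. Elementwise product with the kernel and sum: 0·-2 + 0·-1 + 0·1 + 4·-1 + 4·-2 + 1·2 + 2·1 + 4·-1.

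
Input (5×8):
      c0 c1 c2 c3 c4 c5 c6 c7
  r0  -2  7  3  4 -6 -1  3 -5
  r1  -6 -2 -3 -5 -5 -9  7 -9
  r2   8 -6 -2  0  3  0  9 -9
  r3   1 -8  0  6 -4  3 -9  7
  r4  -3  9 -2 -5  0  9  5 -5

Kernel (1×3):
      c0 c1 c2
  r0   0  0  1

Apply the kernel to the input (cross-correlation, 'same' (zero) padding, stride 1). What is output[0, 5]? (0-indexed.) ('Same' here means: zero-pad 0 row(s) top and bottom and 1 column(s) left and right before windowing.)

3

The receptive field on the zero-padded input at this output position is [-6 -1 3]. Elementwise product with the kernel and sum: 3·1.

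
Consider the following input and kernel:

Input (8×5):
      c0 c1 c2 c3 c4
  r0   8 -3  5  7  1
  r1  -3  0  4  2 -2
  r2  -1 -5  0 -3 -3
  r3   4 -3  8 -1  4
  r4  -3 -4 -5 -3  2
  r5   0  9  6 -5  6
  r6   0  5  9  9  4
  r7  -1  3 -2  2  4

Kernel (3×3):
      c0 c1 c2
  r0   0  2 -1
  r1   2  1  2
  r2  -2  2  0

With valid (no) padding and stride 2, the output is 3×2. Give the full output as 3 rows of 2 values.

-17 13
9 24
28 11

Output[0,0]: The receptive field on the input at this output position is [8 -3 5 / -3 0 4 / -1 -5 0]. Elementwise product with the kernel and sum: -3·2 + 5·-1 + -3·2 + 0·1 + 4·2 + -1·-2 + -5·2.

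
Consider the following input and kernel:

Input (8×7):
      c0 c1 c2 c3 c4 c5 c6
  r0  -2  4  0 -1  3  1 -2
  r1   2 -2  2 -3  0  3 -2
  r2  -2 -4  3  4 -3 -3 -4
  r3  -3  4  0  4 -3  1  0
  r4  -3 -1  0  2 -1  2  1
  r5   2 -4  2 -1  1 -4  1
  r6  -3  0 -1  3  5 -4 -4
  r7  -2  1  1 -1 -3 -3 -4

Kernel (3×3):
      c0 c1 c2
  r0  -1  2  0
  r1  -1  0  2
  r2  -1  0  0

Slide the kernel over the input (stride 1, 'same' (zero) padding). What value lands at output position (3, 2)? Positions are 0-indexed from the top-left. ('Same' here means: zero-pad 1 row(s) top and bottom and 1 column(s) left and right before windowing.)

The receptive field on the zero-padded input at this output position is [-4 3 4 / 4 0 4 / -1 0 2]. Elementwise product with the kernel and sum: -4·-1 + 3·2 + 4·-1 + 4·2 + -1·-1.

15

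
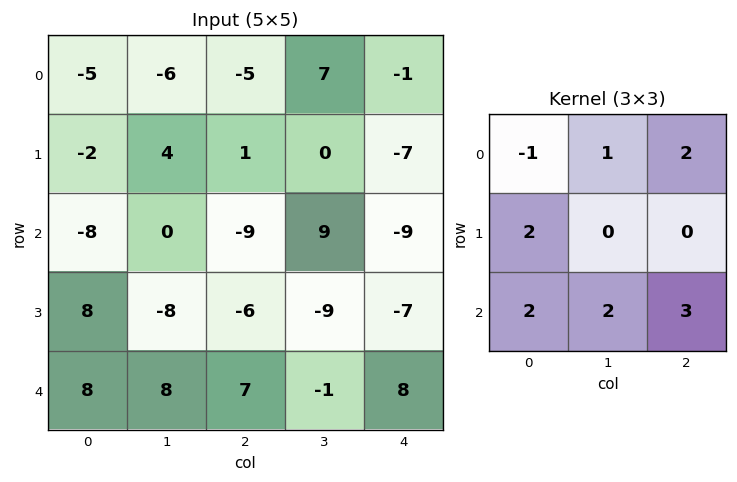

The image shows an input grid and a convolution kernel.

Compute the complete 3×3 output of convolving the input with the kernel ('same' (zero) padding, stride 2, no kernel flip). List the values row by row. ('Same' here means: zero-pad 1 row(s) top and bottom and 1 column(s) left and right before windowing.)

8 -2 0
-2 -58 -21
-8 0 0

Output[0,0]: The receptive field on the zero-padded input at this output position is [0 0 0 / 0 -5 -6 / 0 -2 4]. Elementwise product with the kernel and sum: 0·-1 + 0·1 + 0·2 + 0·2 + 0·2 + -2·2 + 4·3.
Output[0,1]: The receptive field on the zero-padded input at this output position is [0 0 0 / -6 -5 7 / 4 1 0]. Elementwise product with the kernel and sum: 0·-1 + 0·1 + 0·2 + -6·2 + 4·2 + 1·2 + 0·3.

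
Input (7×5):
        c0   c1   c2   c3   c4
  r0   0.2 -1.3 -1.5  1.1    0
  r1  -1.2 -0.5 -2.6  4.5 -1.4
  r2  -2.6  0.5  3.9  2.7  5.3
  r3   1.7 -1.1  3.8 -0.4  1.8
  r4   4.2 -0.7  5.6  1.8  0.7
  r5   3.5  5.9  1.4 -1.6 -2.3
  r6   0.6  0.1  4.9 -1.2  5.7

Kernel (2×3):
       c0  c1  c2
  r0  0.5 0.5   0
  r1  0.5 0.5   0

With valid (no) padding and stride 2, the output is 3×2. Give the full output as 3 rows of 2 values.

Output[0,0]: The receptive field on the input at this output position is [0.2 -1.3 -1.5 / -1.2 -0.5 -2.6]. Elementwise product with the kernel and sum: 0.2·0.5 + -1.3·0.5 + -1.2·0.5 + -0.5·0.5.
Output[0,1]: The receptive field on the input at this output position is [-1.5 1.1 0 / -2.6 4.5 -1.4]. Elementwise product with the kernel and sum: -1.5·0.5 + 1.1·0.5 + -2.6·0.5 + 4.5·0.5.

-1.4 0.75
-0.75 5
6.45 3.6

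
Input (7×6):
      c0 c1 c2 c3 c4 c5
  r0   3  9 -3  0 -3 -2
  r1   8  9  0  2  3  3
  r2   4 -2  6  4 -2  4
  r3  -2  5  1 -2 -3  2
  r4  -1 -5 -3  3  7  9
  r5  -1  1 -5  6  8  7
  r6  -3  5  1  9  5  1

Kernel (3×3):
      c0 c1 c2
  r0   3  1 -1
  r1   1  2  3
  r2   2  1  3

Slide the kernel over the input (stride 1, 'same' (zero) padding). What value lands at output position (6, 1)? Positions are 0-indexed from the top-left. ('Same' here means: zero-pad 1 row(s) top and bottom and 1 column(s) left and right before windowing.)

13

The receptive field on the zero-padded input at this output position is [-1 1 -5 / -3 5 1 / 0 0 0]. Elementwise product with the kernel and sum: -1·3 + 1·1 + -5·-1 + -3·1 + 5·2 + 1·3 + 0·2 + 0·1 + 0·3.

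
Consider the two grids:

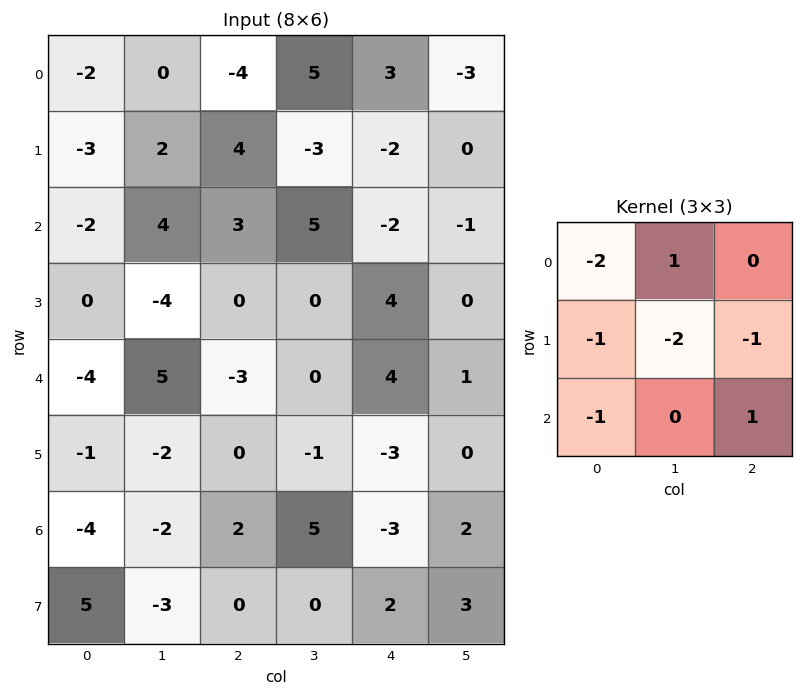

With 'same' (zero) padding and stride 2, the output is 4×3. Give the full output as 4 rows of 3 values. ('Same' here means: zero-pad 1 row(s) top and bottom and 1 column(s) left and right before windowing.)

Output[0,0]: The receptive field on the zero-padded input at this output position is [0 0 0 / 0 -2 0 / 0 -3 2]. Elementwise product with the kernel and sum: 0·-2 + 0·1 + 0·-1 + -2·-2 + 0·-1 + 0·-1 + 2·1.

6 -2 -5
-7 -11 4
1 10 -4
6 0 1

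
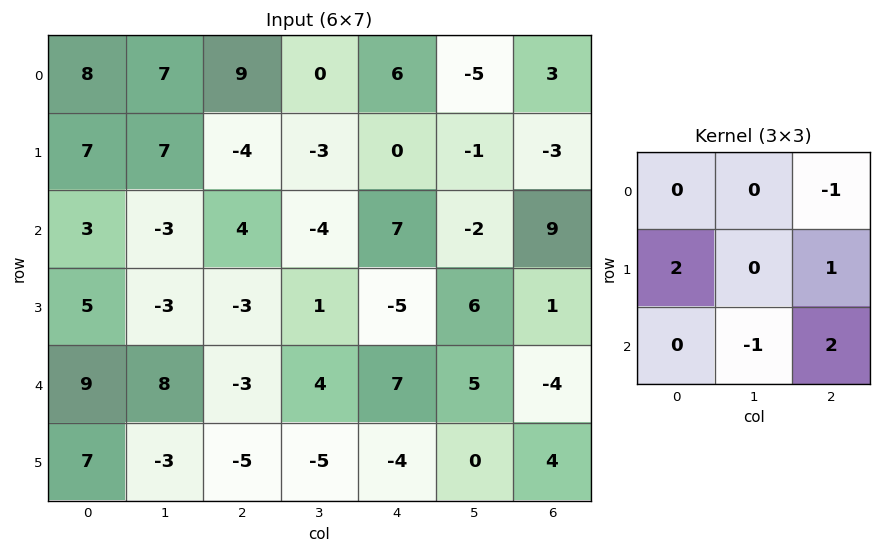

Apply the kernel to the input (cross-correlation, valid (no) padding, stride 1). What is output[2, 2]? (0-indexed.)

-8

The receptive field on the input at this output position is [4 -4 7 / -3 1 -5 / -3 4 7]. Elementwise product with the kernel and sum: 7·-1 + -3·2 + -5·1 + 4·-1 + 7·2.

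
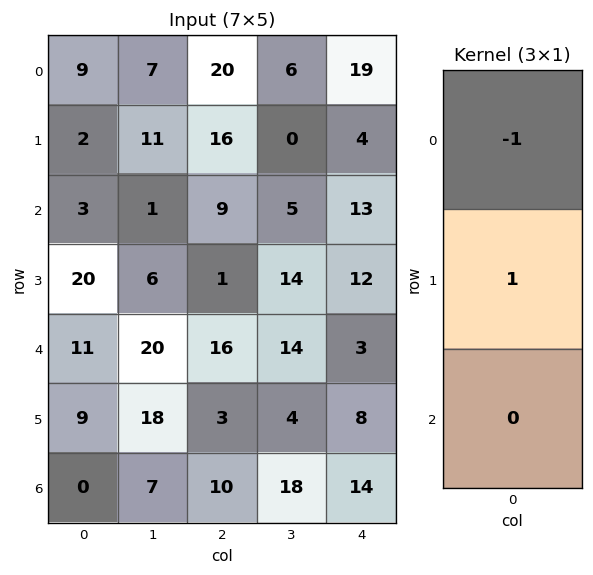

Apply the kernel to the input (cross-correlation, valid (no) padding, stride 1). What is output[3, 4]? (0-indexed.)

The receptive field on the input at this output position is [12 / 3 / 8]. Elementwise product with the kernel and sum: 12·-1 + 3·1.

-9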